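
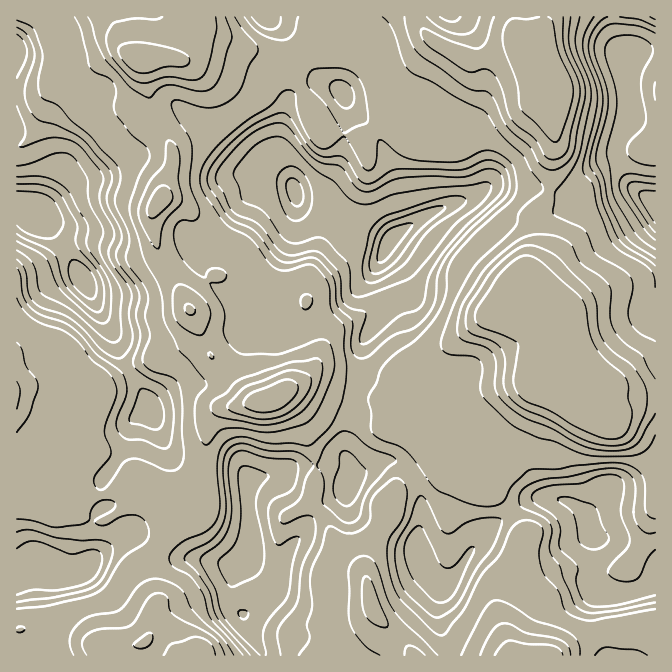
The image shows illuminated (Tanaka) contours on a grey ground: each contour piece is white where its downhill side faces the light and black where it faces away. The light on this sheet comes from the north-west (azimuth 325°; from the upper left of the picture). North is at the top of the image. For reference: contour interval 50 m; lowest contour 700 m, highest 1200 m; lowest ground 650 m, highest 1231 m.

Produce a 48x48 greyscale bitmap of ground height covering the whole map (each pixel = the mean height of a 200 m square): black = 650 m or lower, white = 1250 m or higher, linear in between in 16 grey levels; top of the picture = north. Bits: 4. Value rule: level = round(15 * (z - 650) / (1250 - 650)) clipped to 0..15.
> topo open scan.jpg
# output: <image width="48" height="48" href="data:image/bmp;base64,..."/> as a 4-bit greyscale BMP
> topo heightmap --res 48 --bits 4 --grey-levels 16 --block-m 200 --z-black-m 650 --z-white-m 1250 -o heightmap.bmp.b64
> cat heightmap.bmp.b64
<image width="48" height="48" href="data:image/bmp;base64,Qk32BAAAAAAAAHYAAAAoAAAAMAAAADAAAAABAAQAAAAAAIAEAAATCwAAEwsAABAAAAAAAAAAAAAAABEREQAiIiIAMzMzAERERABVVVUAZmZmAHd3dwCIiIgAmZmZAKqqqgC7u7sAzMzMAN3d3QDu7u4A////AKqarMzMzd3bl2eJmqqqu7qqvN3d26mJmaqqq8zMzMzKdmeJmqqru6maq8zLuqmaqqqqqru8zLuXVWeJmaq7upiJq7uqqZmZqpmZqqqry7qGVVZ4mavLqYd5qqqqmHd4iXd4iZqru6mGVWZomavLmHZomqqqmGVVZmZlZ4mqqql1VWZomqu6h2Znmqqph2ZmZmVVVnmqqYdlVVZomqq6hmZmeaqZh2ZndmVmZmiZmYdlVVZnmaqpdmZ2eJmYdlVmdmZ3d3iJmZh2VVZniZmphmd3Z4mYdVVWd4iIiIiImpmXVVd3iYiZl2eHd4mZdVVWeJmZmZmZmqqYZWeHiHeamHiIiIiHZVVWiaqqmZmZqqqoZWd4h2eKqHiZmZh2VVVmiaqqmZmaqqqoVVZnh2Z5mImZqph2ZmVWiaqqmZmZmZqoVVVnh2Z4iJmaqqmIiHZniaqpmZmZmJqoZWZnh2Z3iJqqqqmZmZmZmqqpmZiIiJqod3iIh2d4iaqqqqqqqrvLuqqqqZh3d5qqmaqZmHeJmqqqqqqqvN7uyqqqqphmZ5q7u8u6qYiZqqqqqqq83u7u27qqqph2Z5q83u7bqZiZqqqqqqzd7u7u3Lqqqpl2Z5q73u7tupiZqqqqqs3u7v7u3Lqqqpl3eJqrvN7typiJqqqqq87v/+7u3KqqqZh4maq7u7zMypiJmqqqq87u//7ty6qqqXZ5qqu7qqqrupiImaqqq87u7u7cy6qql1Vomqu6qqqqqpdniZqrvN7u7u3LuqmZdUVomry6qqqqqpdmd4ms3u7u7u3Lqph2VDRoq8y6qqqqqYdmZnms7u7u7u26qoZVMiRoq8y6qqqqqXZmZmib3u7u7u26qXVTESRoq8uqqqqqqWVVVWeazu7+7ty7qXVCETWJq7qqqqmamGUzRWeave7u7cu6qWVCEleau6qqqpiIhlUxNFaKq97u3LqqmEMiJFeau6qqqYdmZVUxE0V5qrzdzLqYdiESNFebuqqqmXVVVVRBEkVXmqu7u6qXVBABNFery6qph2VEVURDISNWeaqrqqmGQgACNWis3LqYZVQzRVVUQzI0V5qqqql1MRETRXmr3bqHVVQjRVVlVVRERXmqqqlkITM0VWirzLl2VVQjRVeHZmVVVWmqqphTI1RFVXiavLmGVVREVmiYd3eHdnmrupdURWVVVomqq7qXZVVFeImZmZmZiJq83JZVVmZmaJqqu7qYdlVXmZmZmqqqmavN7KdVVmd3iaqqu6qpl2ZoqZmZmqqqqrze7ahVVWiImqqquqqqqYeJqYiZqqqqqr3u7bhlVXiZqqqruqqqqpmJmHiaqqqqq87u7sllVnmZqqq8u7u7qqmZmHiaqqqrvN7u7sllVniaqqvd3d3LqqqZiImaqqq8zN7u7rhVVWiaqrzu7u3LuqqZmZmqqrzN3d7u7adVVWiaqs3u7u3cuqmZqqqqq83d3e7u7JZVVXmZq83d3d3cupiZqqqqq83Lze7u65dVVpmZq83d3d3cqXeJmqqqrMuqvN7u26h3eA=="/>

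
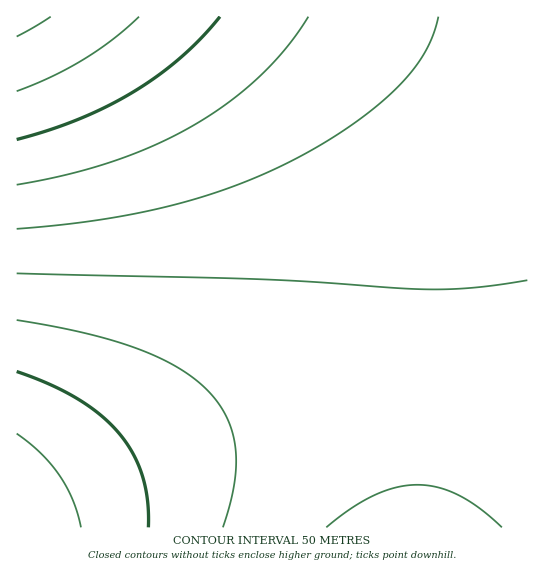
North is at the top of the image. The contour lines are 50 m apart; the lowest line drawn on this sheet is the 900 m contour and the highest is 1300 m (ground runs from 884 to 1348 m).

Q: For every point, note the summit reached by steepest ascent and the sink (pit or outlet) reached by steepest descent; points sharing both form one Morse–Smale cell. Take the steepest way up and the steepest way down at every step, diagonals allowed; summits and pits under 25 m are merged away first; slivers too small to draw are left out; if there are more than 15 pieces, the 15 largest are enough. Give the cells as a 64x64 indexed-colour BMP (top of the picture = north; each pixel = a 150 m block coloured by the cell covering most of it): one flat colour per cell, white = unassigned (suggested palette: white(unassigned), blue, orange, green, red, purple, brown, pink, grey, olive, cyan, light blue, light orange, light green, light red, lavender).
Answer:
<image width="64" height="64" href="data:image/bmp;base64,Qk12CAAAAAAAAHYAAAAoAAAAQAAAAEAAAAABAAQAAAAAAAAIAAATCwAAEwsAABAAAAAAAAAA////ALR3HwAOf/8ALKAsACgn1gC9Z5QAS1aMAMJ34wB/f38AIr28AM++FwDox64AeLv/AIrfmACWmP8A1bDFACIiIiIiIiIiIiIiIiIiIiIiIiIiIiIiIiIiIiIiIiIiEiIiIiIiIiIiIiIiIiIiIiIiIiIiIiIiIiIiIiIiIiIREiIiIiIiIiIiIiIiIiIiIiIiIiIiIiIiIiIiIiIiIhEREiIiIiIiIiIiIiIiIiIiIiIiIiIiIiIiIiIiIiIiEREREiIiIiIiIiIiIiIiIiIiIiIiIiIiIiIiIiIiIiIRERERESIiIiIiIiIiIiIiIiIiIiIiIiIiIiIiIiIiIhERERERESIiIiIiIiIiIiIiIiIiIiIiIiIiIiIiIiIiERERERERESIiIiIiIiIiIiIiIiIiIiIiIiIiIiIiIiIRERERERERESIiIiIiIiIiIiIiIiIiIiIiIiIiIiIiIhERERERERERERIiIiIiIiIiIiIiIiIiIiIiIiIiIiIiERERERERERERERIiIiIiIiIiIiIiIiIiIiIiIiIiIiIREREREREREREREREiIiIiIiIiIiIiIiIiIiIiIiIiIhERERERERERERERERESIiIiIiIiIiIiIiIiIiIiIiIiERERERERERERERERERERIiIiIiIiIiIiIiIiIiIiIiIREREREREREREREREREREREiIiIiIiIiIiIiIiIiIiIhEREREREREREREREREREREREREiIiIiIiIiIiIiIhEREREREREREREREREREREREREREREREREiIiERERERERERERERERERERERERERERERERERERERERERERERERERERERERERERERERERERERERERERERERERERERERERERERERERERERERERERERERERERERERERERERERERERERERERERERERERERERERERERERERERERERERERERERERERERERERERERERERERERERERERERERERERERERERERERERERERERERERERERERERERERERERERERERERERERERERERERERERERERERERERERERERERERERERERERERERERERERERERERERERERERERERERERERERERERERERERERERERERERERERERERERERERERERERERERERERERERERERERERERERERERERERERERERERERERERERERERERERERERERERERERERERERERERERERERERERERERERERERERERERERERERERERERERERERERERERERERERERERERERERERERERERERERERERERERERERERERERERERERERERERERERERERERERERERERERERERERERERERERERERERERERERERERERERERERERERERERERERERERERERERERERERERERERERERERERERERERERERERERERERERERERERERERERERERERERERERERERERERERERERERERERERERERERERERERERERERERERERERERERERERERERERERERERERERERERERERERERERERERERERERERERERERERERERERERERERERERERERERERERERERERERERERERERERERERERERERERERERERERERERERERERERERERERERERERERERERERERERERERERERERERERERERERERERERERERERERERERERERERERERERERERERERERERERERERERERERERERERERERERERERERERERERERERERERERERERERERERERERERERERERERERERERERERERERERERERERERERERERERERERERERERERERERERERERERERERERERERERERERERERERERERERERERERERERERERERERERERERERERERERERERERERERERERERERERERERERERERERERERERERERERERERERERERERERERERERERERERERERERERERERERERERERERERERERERERERERERERERERERERERERERERERERERERERERERERERERERERERERERERERERERERERERERERERERERERERERERERERERERERERERERERERERERERERERERERERERERERERERERERERERERERERERERERERERERERERERERERERERERERERERERERERERERERERERERERERERERERERERERERERERERERERERERERERERERERERERERERERERERERERERERERERERERERERERERERERERERERERERERERERERERERERERERERERERERERERERERERERERERERERERERERERERERERERERERERERERERERERERERERERERERERERERERERERERERERERERERERERERERERERERERERERERERERERERERERERERERERERERERERERERERERERERERERERERERERERERERERERERERERERERERERERERERERERERERERERERERERERERERERERERERERERERERERERERERERERERERERERERERERERERERERERERERERERERERERERERERERERERERERERERERERERERERERERERERERERERERERERERERERERERERERERERERERERERERERERERERERERERERERERERERERERERERERERERERERERERERERERERERERERERERERERERERER"/>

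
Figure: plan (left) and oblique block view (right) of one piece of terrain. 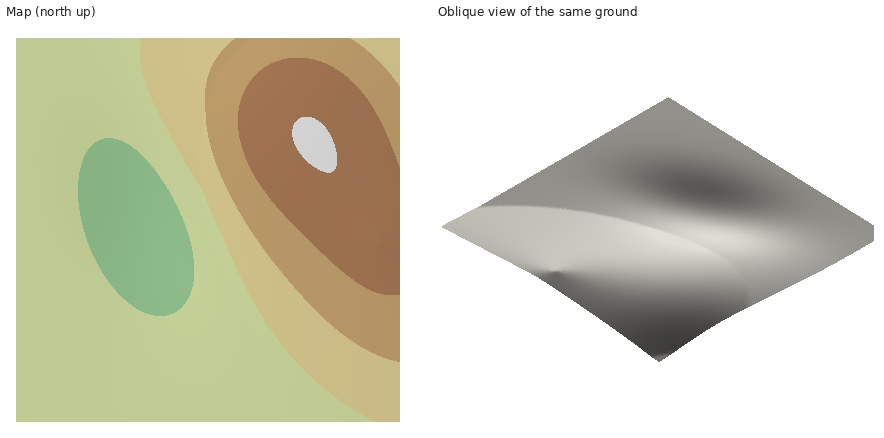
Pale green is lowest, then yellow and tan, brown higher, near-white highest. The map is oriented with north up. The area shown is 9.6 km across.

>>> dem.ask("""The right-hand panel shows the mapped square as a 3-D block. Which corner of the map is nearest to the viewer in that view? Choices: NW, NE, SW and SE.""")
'NE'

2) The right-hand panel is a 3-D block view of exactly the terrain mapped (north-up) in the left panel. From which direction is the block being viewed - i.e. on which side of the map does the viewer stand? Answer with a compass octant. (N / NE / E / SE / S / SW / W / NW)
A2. NE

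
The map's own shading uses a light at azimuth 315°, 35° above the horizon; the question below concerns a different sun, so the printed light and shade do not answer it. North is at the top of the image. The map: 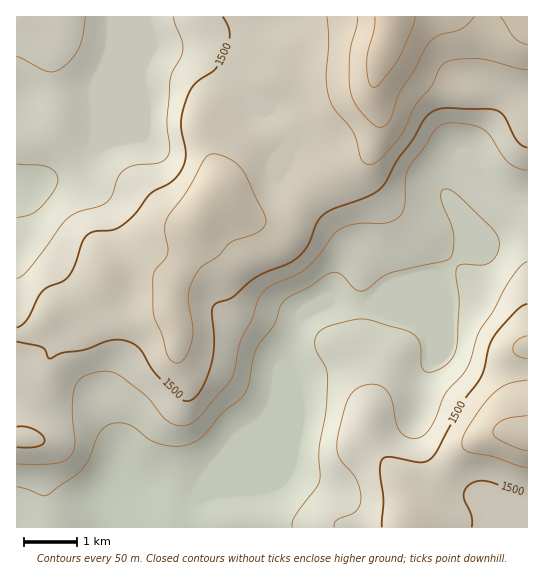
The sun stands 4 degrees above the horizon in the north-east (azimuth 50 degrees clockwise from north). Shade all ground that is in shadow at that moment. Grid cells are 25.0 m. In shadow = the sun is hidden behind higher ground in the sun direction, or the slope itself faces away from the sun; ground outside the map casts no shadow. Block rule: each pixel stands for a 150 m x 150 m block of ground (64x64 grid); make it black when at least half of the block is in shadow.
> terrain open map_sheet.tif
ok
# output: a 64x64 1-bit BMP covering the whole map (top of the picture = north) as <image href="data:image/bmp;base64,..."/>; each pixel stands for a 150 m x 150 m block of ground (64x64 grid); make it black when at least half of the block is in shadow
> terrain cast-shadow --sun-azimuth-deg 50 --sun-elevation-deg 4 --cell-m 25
<image width="64" height="64" href="data:image/bmp;base64,Qk0+AgAAAAAAAD4AAAAoAAAAQAAAAEAAAAABAAEAAAAAAAACAAATCwAAEwsAAAIAAAAAAAAA////AAAAAAAAAAAAAB4AAAAAAAAAPgAAAAAAAAB+AAAAAAAAAP4AgAAAAAA5/gHwwAAAAD/8A/7wAAAAP/wH//geAAA/+Af/+B+AAD/wB//gP+AAH+AH/wA/8AAfwAf+AD/4AB/AACAAP/gAD8AAAAB/+AAPwAAAAH/4AA/ADAAAf/gAD4AAAAB/+AAHgAAAAH/4AAcAAAAAf/AADgADgAA/8AAeAAPgAB/wAB4AA/AAD+AAHAAD+AAH4AAIAAPwAAPgAAAAAeAAAeAAAAABgAAA4AAAAAAAAADAAAAAAAAAAEAAAAAAAAAAAAAAAAAAAAAAAAAAAAAAAAAAAAAAAAAAAAAAAAAAAAAAAAAAAAAAAAAAAAAAAAAAAAAAAAAAAAAAAAAAAAAAAAAAAAAAAAAAAAAAAAAAAAAAAAAAAAAAAAAAAAAAAAAAAAAAAAAAAAAAAAAAAAAAAAAAAAAA/AAAAAAAAAH/AAA8AAAAAf8AAP4AAAAD/wAB/gAP4AP/AAH+AB/wB/8AAf4AP/gP/gAA/AA/+A/8AAD8AD/4D/gAAPwAP/gP+AAAeAA/+AfAAAB4AD/wAAAAAHgAH/AAAAAAMAAf8AA8AAAAAA/wAH8AAAAAB/AA/wAAAAAH8AD/AAA4AAPwAH8AAHwAAfAACAAAfgAA+AAAAAB8AAB8AAAAADwAAHwAAA=="/>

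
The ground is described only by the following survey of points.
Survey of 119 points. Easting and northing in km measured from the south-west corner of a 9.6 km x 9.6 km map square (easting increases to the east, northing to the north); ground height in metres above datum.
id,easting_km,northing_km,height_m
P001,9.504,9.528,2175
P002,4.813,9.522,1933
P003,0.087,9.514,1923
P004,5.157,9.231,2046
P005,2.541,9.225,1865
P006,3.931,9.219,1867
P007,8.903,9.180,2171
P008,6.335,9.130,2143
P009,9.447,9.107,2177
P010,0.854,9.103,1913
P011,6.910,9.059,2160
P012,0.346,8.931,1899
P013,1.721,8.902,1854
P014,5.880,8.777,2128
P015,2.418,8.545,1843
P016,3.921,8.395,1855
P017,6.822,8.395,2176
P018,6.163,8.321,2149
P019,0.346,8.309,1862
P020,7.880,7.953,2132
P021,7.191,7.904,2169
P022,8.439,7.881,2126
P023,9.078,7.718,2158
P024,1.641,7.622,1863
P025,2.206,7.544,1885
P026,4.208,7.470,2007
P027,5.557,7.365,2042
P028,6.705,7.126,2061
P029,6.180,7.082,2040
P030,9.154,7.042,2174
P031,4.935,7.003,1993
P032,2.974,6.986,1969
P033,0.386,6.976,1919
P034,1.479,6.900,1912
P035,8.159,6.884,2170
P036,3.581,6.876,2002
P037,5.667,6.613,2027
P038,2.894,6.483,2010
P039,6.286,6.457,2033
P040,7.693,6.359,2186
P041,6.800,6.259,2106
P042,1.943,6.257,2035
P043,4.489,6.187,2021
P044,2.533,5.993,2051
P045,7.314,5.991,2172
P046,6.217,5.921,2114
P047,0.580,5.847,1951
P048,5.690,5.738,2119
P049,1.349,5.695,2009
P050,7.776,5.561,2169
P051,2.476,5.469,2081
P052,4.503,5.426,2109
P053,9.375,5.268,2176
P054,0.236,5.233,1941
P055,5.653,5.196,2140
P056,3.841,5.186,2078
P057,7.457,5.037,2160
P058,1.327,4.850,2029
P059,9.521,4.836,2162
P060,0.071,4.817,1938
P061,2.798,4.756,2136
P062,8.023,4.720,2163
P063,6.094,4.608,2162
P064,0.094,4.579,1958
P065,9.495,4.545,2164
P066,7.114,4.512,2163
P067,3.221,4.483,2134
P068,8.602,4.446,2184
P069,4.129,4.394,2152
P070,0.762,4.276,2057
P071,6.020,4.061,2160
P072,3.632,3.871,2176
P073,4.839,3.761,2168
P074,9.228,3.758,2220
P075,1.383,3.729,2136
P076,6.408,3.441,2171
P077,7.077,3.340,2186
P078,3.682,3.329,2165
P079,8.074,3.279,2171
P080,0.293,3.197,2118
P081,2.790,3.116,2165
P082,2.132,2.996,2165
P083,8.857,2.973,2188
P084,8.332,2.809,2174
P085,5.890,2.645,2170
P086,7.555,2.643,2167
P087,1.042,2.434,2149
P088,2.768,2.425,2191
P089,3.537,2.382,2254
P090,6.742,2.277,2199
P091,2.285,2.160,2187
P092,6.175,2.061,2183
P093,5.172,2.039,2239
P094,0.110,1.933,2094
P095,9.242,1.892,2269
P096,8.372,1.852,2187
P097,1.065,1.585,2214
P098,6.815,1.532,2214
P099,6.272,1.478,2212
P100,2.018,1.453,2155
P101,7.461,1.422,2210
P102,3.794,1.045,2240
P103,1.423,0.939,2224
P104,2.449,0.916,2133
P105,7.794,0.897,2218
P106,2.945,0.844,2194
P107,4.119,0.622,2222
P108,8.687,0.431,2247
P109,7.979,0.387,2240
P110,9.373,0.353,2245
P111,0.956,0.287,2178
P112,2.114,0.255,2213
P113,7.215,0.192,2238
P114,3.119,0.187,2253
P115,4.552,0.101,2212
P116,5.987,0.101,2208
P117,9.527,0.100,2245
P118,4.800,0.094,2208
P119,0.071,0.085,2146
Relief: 1835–2285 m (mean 2115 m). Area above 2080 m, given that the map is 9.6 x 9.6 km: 66.2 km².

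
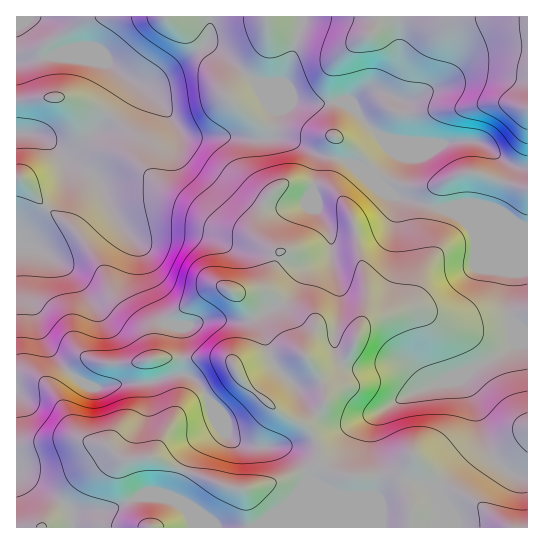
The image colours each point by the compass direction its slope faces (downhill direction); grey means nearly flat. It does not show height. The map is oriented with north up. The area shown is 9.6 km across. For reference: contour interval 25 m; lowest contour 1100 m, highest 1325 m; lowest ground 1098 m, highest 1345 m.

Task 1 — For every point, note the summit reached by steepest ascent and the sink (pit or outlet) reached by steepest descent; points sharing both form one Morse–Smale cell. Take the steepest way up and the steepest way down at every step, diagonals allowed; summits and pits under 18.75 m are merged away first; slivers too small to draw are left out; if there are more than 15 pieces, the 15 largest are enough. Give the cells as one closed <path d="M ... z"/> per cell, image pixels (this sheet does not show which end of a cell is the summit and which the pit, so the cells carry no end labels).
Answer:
<path d="M302 16l-286 1 1 83 50-3 36 14 14 9 16 17 7 26 25 26 28 16 24 19 32 9 31 20-14 34-19 5-13 0-11-5-10 0-44 30-8 10-4 28-6 4-6-28-28-28-6-10-8-23-23-35-9-10-20-13-22-25-12-10-1 65 7 3 6 10-1 39 13 41 14 22 22 22 13 8 11 1 16-4 36-1 24-8 9 0 8 4 7 7 8 15 7 6 11 27 6 6 18 7 31 0 9 4 12 11 6 17-24 29-15 8-13 12 270 0 1-301-11-2-42-17-33 1-49-14-16-14-4-7 16-19 2-6-37-41-12-7-19 3-25-1-39-16-2-6 26 2 2-2 16-52z"/><path d="M527 16l-224 0-18 65-2 2-26-2-1 2 10 8 27 10 13 3 36-3 12 7 37 41-2 6-16 19 4 7 16 14 49 14 33-1 42 17 10 2z"/><path d="M18 243l-2 0 1 230 41 26 15 13 33-1 31-14 32 2 9 4 10 8 6 17 61 0 37-27 17-22-6-17-12-11-9-4-31 0-18-7-6-6-11-27-7-6-8-15-11-10-13-1-24 8-36 1-16 4-11-1-13-8-22-22-14-22-13-41 1-39-2-6z"/><path d="M67 97l-26 0-25 4 0 76 5 2 30 33 20 13 9 10 23 35 8 23 6 10 28 28 6 27 3 1 5-8 2-24 8-10 44-30 10 0 11 5 13 0 19-5 14-34-31-20-32-9-24-19-28-16-22-22-6-10 0-10-4-10-16-17-22-13z"/><path d="M163 497l-26 0-31 14-33 1-1 15 121 1-1-9-4-8-10-8z"/><path d="M18 473l-2 1 0 53 55 1 1-17-14-12z"/>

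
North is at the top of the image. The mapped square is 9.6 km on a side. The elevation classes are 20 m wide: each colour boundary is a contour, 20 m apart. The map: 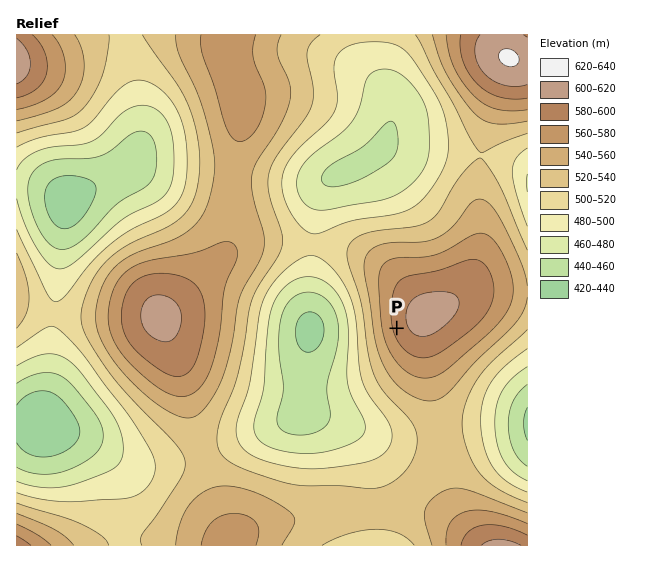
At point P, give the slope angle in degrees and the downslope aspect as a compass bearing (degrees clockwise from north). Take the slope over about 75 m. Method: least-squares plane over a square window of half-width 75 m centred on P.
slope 5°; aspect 255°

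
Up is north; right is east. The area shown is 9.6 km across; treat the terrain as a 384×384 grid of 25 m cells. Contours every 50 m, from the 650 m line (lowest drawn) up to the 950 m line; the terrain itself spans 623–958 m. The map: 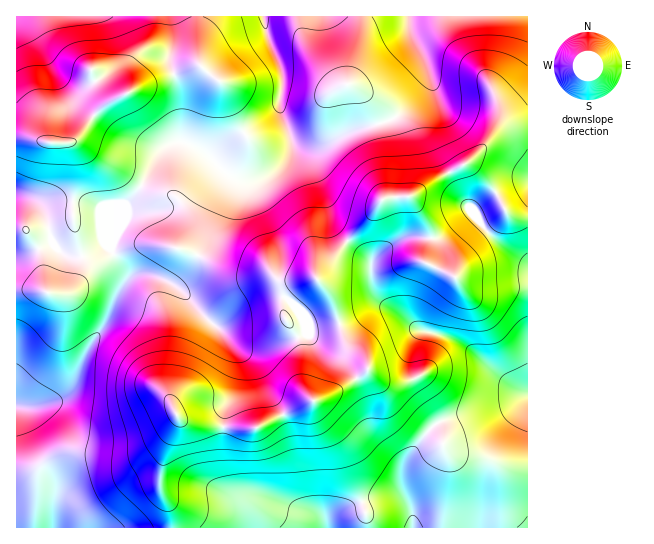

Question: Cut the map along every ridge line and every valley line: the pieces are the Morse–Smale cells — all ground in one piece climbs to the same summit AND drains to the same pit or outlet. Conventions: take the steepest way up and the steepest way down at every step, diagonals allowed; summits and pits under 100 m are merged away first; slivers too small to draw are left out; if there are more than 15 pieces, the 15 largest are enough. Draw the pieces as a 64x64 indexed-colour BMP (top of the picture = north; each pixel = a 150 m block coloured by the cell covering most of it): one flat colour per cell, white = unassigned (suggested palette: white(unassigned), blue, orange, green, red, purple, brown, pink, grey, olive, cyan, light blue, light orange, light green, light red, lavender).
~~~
<image width="64" height="64" href="data:image/bmp;base64,Qk12CAAAAAAAAHYAAAAoAAAAQAAAAEAAAAABAAQAAAAAAAAIAAATCwAAEwsAABAAAAAAAAAA////ALR3HwAOf/8ALKAsACgn1gC9Z5QAS1aMAMJ34wB/f38AIr28AM++FwDox64AeLv/AIrfmACWmP8A1bDFABEREREREREREREiIiIiIiIiIiIiIiIiIiIiIiIiIiIiEREREREREREREiIiIiIiIiIiIiIiIiIiIiIiIiIiIiIRERERERERERESIiIiIiIiIiIiIiIiIiIiIiIiIiIiIhERERERERERERIiIiIiIiIiIiIiIiIiIiIiIiIiIiIiERERERERERERIiIiIiIiIiIiIiIiIiIiIiIiIiIiIiIREREREREREREiIiIiIiIiIiIiIiIiIiIiIiIiIiIiIhERERERERERESIiIiIiIiIiIiIiIiIiIiIiIiIiIiIiERERERERERERIiIiIiIiIiIiIiIiIiIiIiIiIiIiIiIREREREREREREiIiIiIiIiIiIiIiIiIiIiIiIiIiIiIhERERERERERERIiIiIiIiIiIiIiIiIiIiIiIiIiIiIiEREREREREREREiIiIiIiIiIiIiIiIiIiIiIiIiIiIiIRERERERERERESIiIiIiIiIiIiIiIiIiIiIiIiIiIiIhEREREREREREREiIiIiESIiIiIiIiIiIiIiIiIiIiIiERERERERERERERERERERESIiIiIiIiIiIiIiIiIiIiIRERERERERERERERERERERESIiIiIiIiIiIiIiIiIiIjMzERERERERERERERERERERESIiIiIiIiIiIiIiIiIiMzMzERERERERERERERERERERERIiIiIiIiIiIiIiIiIzMzMxERERERERERERERERERERERIiIiIiIiIiIiIiIjMzMzERERERERERERERERERERERESIiIiIiIiIiIiIiMzMzMxERERERERERERERERERERERESIiIiIiIiIiIiIzMzMzERERERERERERERERERERERERIiIiIiIiIiIiIjMzMzMxERERERERERERERERERERERIiIiIiIiIiIiIiMzMzMzERERERERERERERERERERERIiIiIiIiIiIiIiIzMzMzMxERERERERERERERERERERIiIiIiIiIiIiIiIjMzMzMzEREREREREREREREREREREiIiIiIiIiIiIiIiMzMzMzMxEREREREREREREREREREiIiIiIiIiIiIiIiIzMzMzMzERERERERERERERERERESIiIiIiIiIiIiIiIjMzMzMzMxERERERERERERERERERIiIiIiIiIiIiIiIiMzMzMzMzEREREREREREREREREREiIiIiIiIiIiIiIiIzMzMzMzMxEREREREREREREREREiIiIiIiIiIiIiIiIjMzMzMzMzEREREREREREREREREiIiIiIiIiIiIiIiIiMzMzMzMzMxERERERERERERERESIiIiIiIiIiIiIiIiIzMzMzMzMxERERERERERERERERIiIiIiIiIhESIiIiIjMzMzMzMzERERERERERERERERERIiIiIiIhEREiIiIiMzMzMzMzEREREREREREREREREREiIiIiIiIRESIiIiIzMzMzMzMRERERERERERERERERERIiIiIiIhEREiIiIjMzMzMzMxERERERERERERERERERESIiIiIiERERIiIiMzMzMzMzMREREREREREREREREREREiIiIiIRERESIiIzMzMzMzMxERERERERERERERERERERIiIiIREREREiIjMzMzMzMzERERERERERERERERERERESIiIhERERERERMzMzMzMzMxERERERERERERERERERERIiIhEREREREREzMzMzMzMzMRERERERERERERERERERERERERERERERETMzMzMzMzMxERERERERERERERERERERERERERERERERMzMzMzMzMzMREREREREREREREREREREREREREREREREzMzMzMzMzMzERERERMzMzERERERERERERERERERERETMzMzMzMzMzMRERERMzMzMxERERERERERERERERERERMzMzMzMzMzMzERERMzMzMzMREREREREREREREREREREzMzMzMzMzMzMxERMzMzMzMxERERERERERERERERERETMzMzMzMzMzMzMzMzMzMzMzERERERERERERERERERERMzMzMzMzMzMzMzMzMzMzMzMREREREREREREREREREREzMzMzMzMzMzMzMzMzMzMzMxERERERERERERERERERETMzMzMzMzMzMzMzMzMzMzMxERERERERERERERERERERMzMzMzMzMzMzMzMzMzMzMzEREREREREREREREREREREzMzMzMzMzMzMzMzMzMzMzMRERERERERERERERERERETMzMzMzMzMzMzMzMzMzMzMxERERERERERERERERERERMzMzMzMzMzMzMzMzMzMzMzEREREREREREREREREREREzMzMzMzMzMzMzMzMzMzMzMRERERERERERERERERERETMzMzMzMzMzMzMzMzMzMzMxERERERERERERERERERERMzMzMzMzMzMzMzMzMzMzMzEREREREREREREREREREREzMzMzMzMzMzMzMzMzMzMzERERERERERERERERERERETMzMzMzMzMzMzMzMzMzMzMRERERERERERERERERERERMzMzMzMzMzMzMzMzMzMzMREREREREREREREREREREREzMzMzMzMzMzMzMzMzMzMxERERERERERERERERERERETMzMzMzMzMzMzMzMzMzMzERERERERERERERERERERER"/>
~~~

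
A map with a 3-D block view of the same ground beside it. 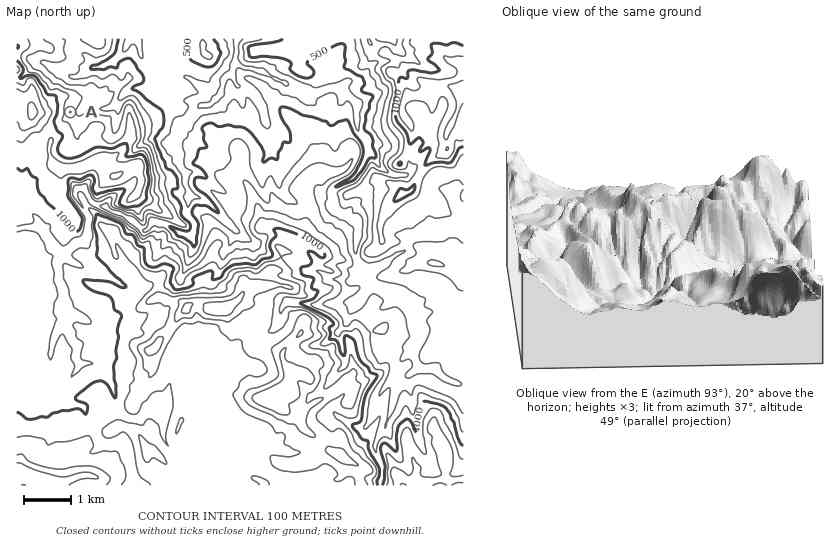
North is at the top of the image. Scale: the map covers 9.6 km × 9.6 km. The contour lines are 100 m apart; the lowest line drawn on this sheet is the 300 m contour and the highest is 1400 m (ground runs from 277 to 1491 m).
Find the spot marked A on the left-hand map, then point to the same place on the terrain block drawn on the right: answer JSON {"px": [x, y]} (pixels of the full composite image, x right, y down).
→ {"px": [760, 208]}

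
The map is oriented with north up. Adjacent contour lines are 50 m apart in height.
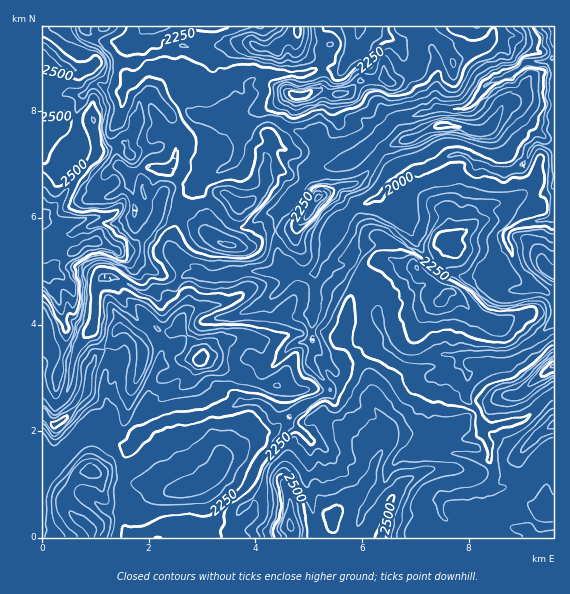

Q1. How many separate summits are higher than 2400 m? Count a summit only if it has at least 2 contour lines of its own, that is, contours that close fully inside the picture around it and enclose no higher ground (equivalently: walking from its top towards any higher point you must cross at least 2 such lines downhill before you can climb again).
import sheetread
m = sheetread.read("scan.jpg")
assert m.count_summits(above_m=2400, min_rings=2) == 5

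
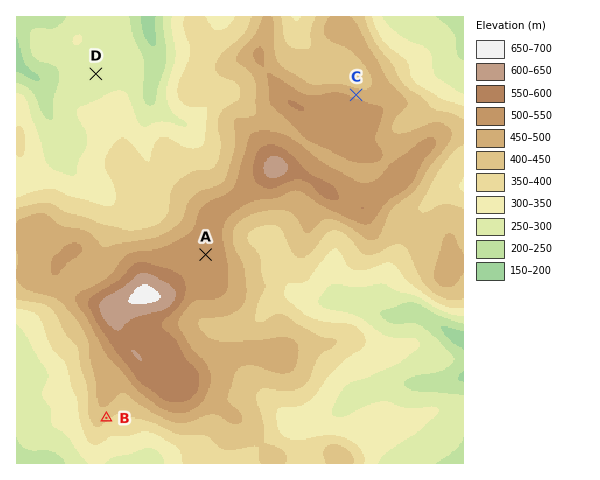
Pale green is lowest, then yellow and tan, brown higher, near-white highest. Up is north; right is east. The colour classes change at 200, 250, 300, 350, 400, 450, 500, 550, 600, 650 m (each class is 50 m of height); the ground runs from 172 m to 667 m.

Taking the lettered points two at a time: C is higher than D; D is lower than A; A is higher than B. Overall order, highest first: A C B D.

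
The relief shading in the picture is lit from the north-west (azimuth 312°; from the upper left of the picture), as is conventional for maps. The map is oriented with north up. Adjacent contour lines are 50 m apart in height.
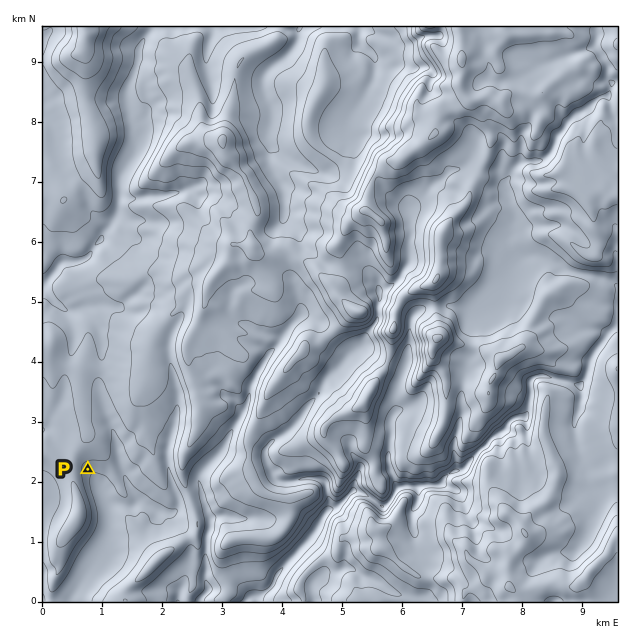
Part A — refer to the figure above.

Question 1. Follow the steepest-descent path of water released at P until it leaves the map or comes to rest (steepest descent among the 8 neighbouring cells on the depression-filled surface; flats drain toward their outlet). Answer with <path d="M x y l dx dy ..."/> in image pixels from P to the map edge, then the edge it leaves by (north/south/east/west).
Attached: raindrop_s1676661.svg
<path d="M88 469l7 8 0 3 12 22 0 6 2 2 0 24-2 1 0 3-3 5 0 3-4 9-5 4 0 2-12 16-1 5-11 15-1 4"/>
exit: south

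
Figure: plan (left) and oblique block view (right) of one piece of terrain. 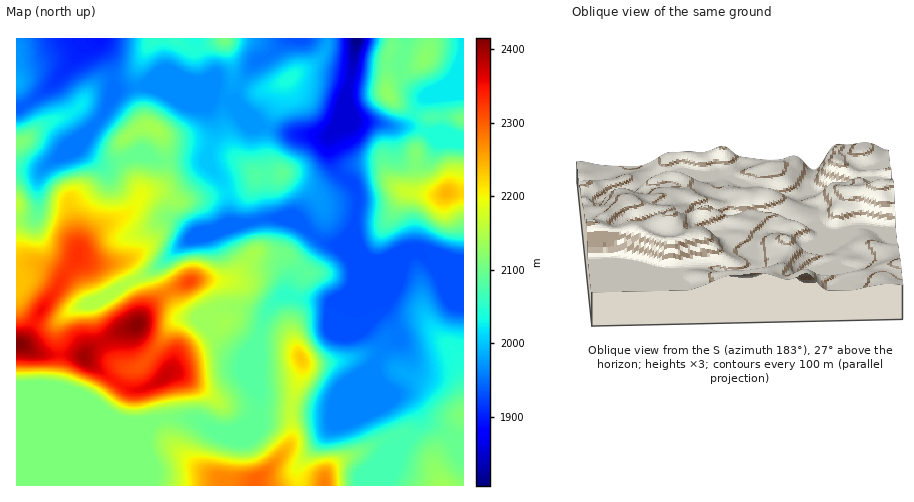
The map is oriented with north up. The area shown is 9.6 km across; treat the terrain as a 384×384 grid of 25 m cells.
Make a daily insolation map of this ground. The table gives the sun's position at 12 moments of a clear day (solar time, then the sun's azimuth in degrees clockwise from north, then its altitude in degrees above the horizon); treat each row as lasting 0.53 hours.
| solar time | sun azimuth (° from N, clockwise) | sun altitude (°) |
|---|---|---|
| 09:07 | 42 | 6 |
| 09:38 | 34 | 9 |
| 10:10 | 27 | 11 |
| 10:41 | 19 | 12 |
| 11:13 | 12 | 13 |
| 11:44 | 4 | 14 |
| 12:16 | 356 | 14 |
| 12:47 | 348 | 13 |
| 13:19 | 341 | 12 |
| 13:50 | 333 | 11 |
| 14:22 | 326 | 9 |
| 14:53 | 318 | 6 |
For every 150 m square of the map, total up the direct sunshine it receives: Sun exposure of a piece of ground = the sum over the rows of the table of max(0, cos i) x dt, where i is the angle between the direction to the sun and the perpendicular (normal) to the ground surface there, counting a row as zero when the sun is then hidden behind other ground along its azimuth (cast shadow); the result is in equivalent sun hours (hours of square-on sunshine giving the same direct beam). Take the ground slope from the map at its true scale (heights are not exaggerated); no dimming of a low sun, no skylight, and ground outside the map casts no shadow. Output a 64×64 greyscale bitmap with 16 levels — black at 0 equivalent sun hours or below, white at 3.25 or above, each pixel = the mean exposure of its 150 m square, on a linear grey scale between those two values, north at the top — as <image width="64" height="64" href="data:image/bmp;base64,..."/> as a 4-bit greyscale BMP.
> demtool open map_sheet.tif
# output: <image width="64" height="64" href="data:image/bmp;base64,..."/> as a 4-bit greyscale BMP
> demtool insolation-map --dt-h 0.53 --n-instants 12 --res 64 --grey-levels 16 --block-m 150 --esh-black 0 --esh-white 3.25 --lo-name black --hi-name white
<image width="64" height="64" href="data:image/bmp;base64,Qk12CAAAAAAAAHYAAAAoAAAAQAAAAEAAAAABAAQAAAAAAAAIAAATCwAAEwsAABAAAAAAAAAAAAAAABEREQAiIiIAMzMzAERERABVVVUAZmZmAHd3dwCIiIgAmZmZAKqqqgC7u7sAzMzMAN3d3QDu7u4A////AGZmZmZmZmZmZmZmZmZmZmZmZmd3dmZmZlVWZmZ2Zmd3ZmZmZmZmZmZmZmZlVWZneIh2Vnd3d3dlVVZmZmZmZ3dmZmVVVVZmZmZmVVVWeKq83clkRnmrqFM0VmZmZmZnd2ZmVVVVVVVmZmVERXis3u//7ZZEat7rdCNFZmZmZmdmVVVVVVVVVVVmZURWis3d3d3dyVNY3//JZEVmZmd3dmZVVVVVVVVVVVVVVWeau7qpmazLhVe+//65ZVZmZ3d2ZlVVVVVVVURERERWeImYhmVWiruod5rM3uynZVVnh3ZlVVVVVVVEQzIQAUVnd2ZVVVVomqmIh3ibvMuXZmeIdlVVVVVVREQzEAAAAjRVRENFVVZ3iYh2VVaKvMuYd3dlVFVVVEMzMhAAAAAAABIyIiNFZVZnd2VVVVaKvLqYdmVVRVRDMiEQAAAAAAAAABESNFVWZmZVVURVVVaKqqmHdmYyIRERAAAAAAAAAAAAACRVVmZmZURERFVVZmaJmYiIhyEQAAAAAAAAAAAAAAABRnZmZmZlMzNEVVVmZmd4iIiIIQAAAAAAAAIzIAAAABR3d3ZlVVUyIjRVVmZmVWZ4iIgQAAAAAAABR5mFIQASRnd3dlVVVTIiI1VWZlVEVmd3eAAAAAAAABWJmZh1M0Vnd3ZmVVVUMiIiNFVmVEVmZmZ3AAAAAAACZ3dniIdmZmZmZmZlVUQyMzIiNWZVZmZlVWYAAAAAEkVlREVniHd3dmVVZmVVRDVmZUMzVmZ3dlVVZgESNERWZUMyIkaJh4h3ZVVVVVVVaKuqmGVVZ3dmVVVWJFeId4h1QyIiJXmYiYdUREVVVmebzdzLqHZmd2VVVWZ3eImIiIdTMiEjabu6l1RERFVWeavMuqqph2ZmVVVWZ6qYmqmJmXVDMiNpzdyXVEREVmeJqpl1VWeHZmVVVniIyoeJvMzLqGVURFi8ynVVRERWd4mYdlVVVWd2ZUVXiaq6ZEad//7LqHdlVnh2RVVVVVZ4iYdlVVVVZ3dlVWeau6l0I0e+//7bqZdUMzI0VmZVVniZl2VVVVVmd2ZmeJmqmZdCI0Z53/7MuGMhASNFVVRFaJqYdUVVVWZmdmd4iHZ5qnMRABJa7+3KcxAAEjM0MzNXiHZUNFVVVmZ3d3d2ZmealjEAABN8/+yWIAABEiMzMzRVMyESRVVVVWd3d3ZmZomXQxAAACWu/tp0IREjNEVEMzMyEAAlVVVVV3d3ZmZmZ4dkIQAAACe+/sqHZWZmZmVDNFQxEjVVVVVWZ3dmZlVWeHUzIiEAAknf/u3LqYdmZlREVWZmZVVVVVVmdlVVZVZ4dlRFVEMhI3z///7bqHZVVURXm7qGVVVVVFVURVRmeIh2VWZ4h2QiN8///+ypdlVVVXnN24VVVERERDMhEoiZl3ZmaJqqmGMjfP//7LuXZmZorMynVVUwASIzIQAAmrqHZ3d4iImZhkM2irzd7ty6mazcqGVVVCAAABEAAACru5d4iYdlVniIYyMzRXvf///u7tp1RFVUMQAAAAAAAKqqmJmZmGRERWd1MgEkVXne///slkRERVVDIAAAAAAAeImYmZmYdlREVnZBAAAkVVeKqXZVREREVWVCEAAAABFFaIiImZiIdlREVTEAABEhESI0RVREVUVWdlQhAAABEUV3d3eIiZmYZUMzMRERIREAAAASM0VVVVZ3VCAAEREQZ5iHZneJqql2QzRFVEQzIiEAAAEjRWZVVWZTIQEiIhGqqpmId4mqqXZVRWeId2VEMyEQASNVZmZVRDMzNFVURKqqu8upmZmHd3dmaJmYh1VEMzIRJFZ3dlRDNGeImZh3mIm+/+y5mHeJmYh4iZh2VVRERDI0V4h1RERXmqqrqpl2Z53//9qHeJqqmIiIh2VEVWZlVEVoh2Q0Rnmqmau6mVREac7/2nZompmId3dmVEVnd3eId4mHZURWiZh3iquqMiJGiby4ZVZ4d2ZmVVZVVomIiby6mYiHdmZ3dlV5q8whESRVaJhkM1VVRFVVVWZ4mpmr3dupiJmZiIh3Znm83TIiM0VWiYZCM0M0VVVVZ4iaqrvMupd3iJqqqZmIiYmYdkQzNFV5qXUyIzRVVWZ3iJmZqpiHdmZnibzcu7uWVVbLhTIRJFiruWQ0Vnh3d3d4h3d2VEQzRWZniqqqqWVVQu24UyESRpvLl2eKq6mHdndmZUIRARI0VVVlMQJEIiIQ3cuHVCIkebupmrzMuYd3dmZUMhAAASRVQyEAACRURFWKzLqXUzRYq8zM3cqHd3ZmZUREMhEiNFVCAAABR5qZq0abu7l1RFaKze3bhmZmZmZTNEREMzMzVTIQATVomqq7I1irqphlVmis3KdmZmZmVVRERERVRENFRDM1ZlVVZnczRXiZqoZVZniGZmZWZmZVZmVERFVUQzVnZmZlM0VVVVVEVomql2VVRFZmZVVWZlVoiGVERVVENGiHd2QhEjVVZlVVaJmYdmVDNVVVVEVVVWeJmHZVVVRFaHd3ZTEBE1VmZlVWeJmHZkMjRUMREiNEVnmqmHZVRFVndmZmUyIjVWZmZVZniIh2VCIiERERABNFZ4mqqXVEVWd2ZVZlVDRFZmZmZmZ3iHZlMhESMzEAAjRFaJq6l1RWeJhlVmZlVEVmZmZmZmZ3ZmVDISNVUxASM0VWiZmYZVZ5qoZWZmZVVWZmZmZmZmZmZmVVVmZlVEVVVmZ3d3dmZniId2Z3ZmZm"/>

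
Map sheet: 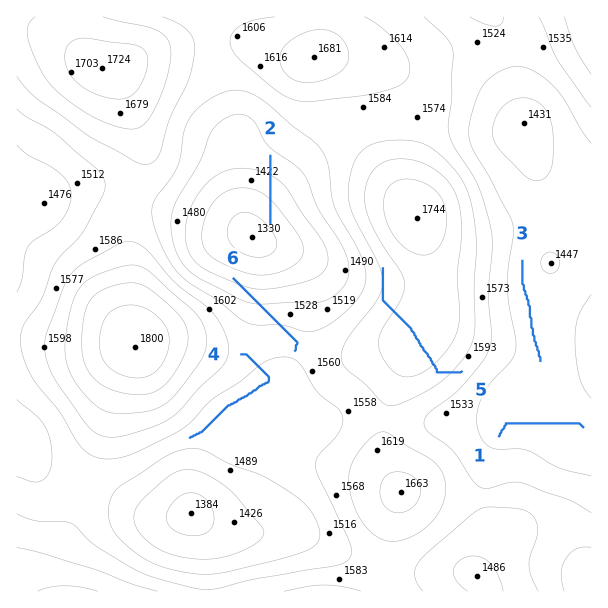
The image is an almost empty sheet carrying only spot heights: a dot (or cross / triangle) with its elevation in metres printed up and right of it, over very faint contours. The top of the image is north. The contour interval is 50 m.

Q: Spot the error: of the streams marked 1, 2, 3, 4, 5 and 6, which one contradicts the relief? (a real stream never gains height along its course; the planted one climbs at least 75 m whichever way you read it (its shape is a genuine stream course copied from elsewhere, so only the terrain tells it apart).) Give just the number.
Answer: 5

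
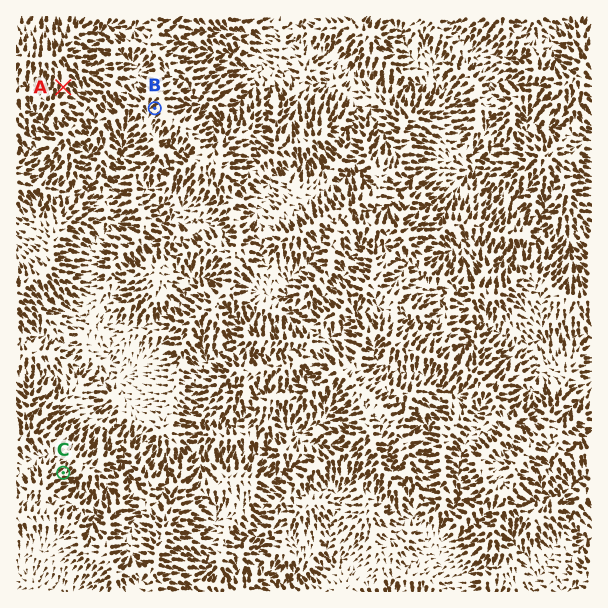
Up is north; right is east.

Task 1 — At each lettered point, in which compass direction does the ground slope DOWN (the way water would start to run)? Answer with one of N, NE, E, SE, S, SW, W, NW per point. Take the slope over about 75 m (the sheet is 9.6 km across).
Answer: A S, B SW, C E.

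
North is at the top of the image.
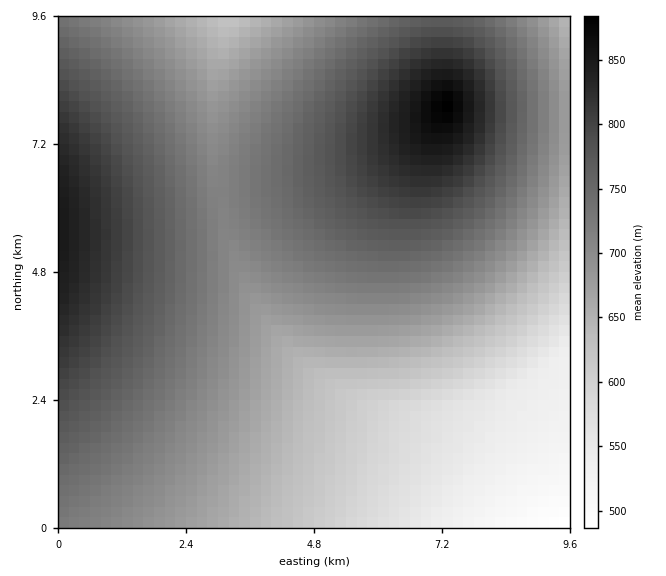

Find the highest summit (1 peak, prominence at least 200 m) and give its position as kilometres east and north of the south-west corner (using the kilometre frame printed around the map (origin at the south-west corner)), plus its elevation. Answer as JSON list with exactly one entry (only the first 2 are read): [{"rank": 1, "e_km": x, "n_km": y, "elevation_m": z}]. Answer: [{"rank": 1, "e_km": 7.31, "n_km": 7.96, "elevation_m": 887}]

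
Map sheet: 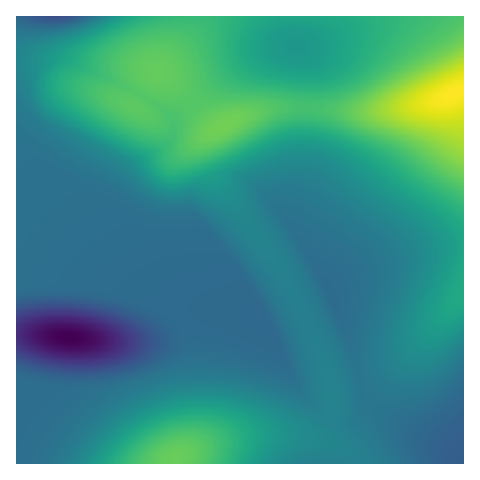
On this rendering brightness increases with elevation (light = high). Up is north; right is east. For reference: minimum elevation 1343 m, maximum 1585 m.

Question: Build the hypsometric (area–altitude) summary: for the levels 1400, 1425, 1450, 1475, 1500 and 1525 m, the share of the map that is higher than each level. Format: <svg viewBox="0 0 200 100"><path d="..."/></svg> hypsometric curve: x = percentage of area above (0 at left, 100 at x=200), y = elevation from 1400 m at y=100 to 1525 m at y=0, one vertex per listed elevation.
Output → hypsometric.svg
<svg viewBox="0 0 200 100"><path d="M193 100l-7-20-85-20-31-20-26-20-31-20"/></svg>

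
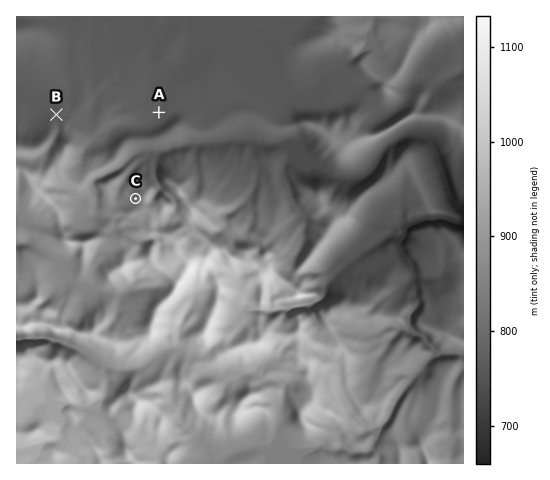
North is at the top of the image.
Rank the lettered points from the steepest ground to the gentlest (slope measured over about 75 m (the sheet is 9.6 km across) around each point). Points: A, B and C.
C B A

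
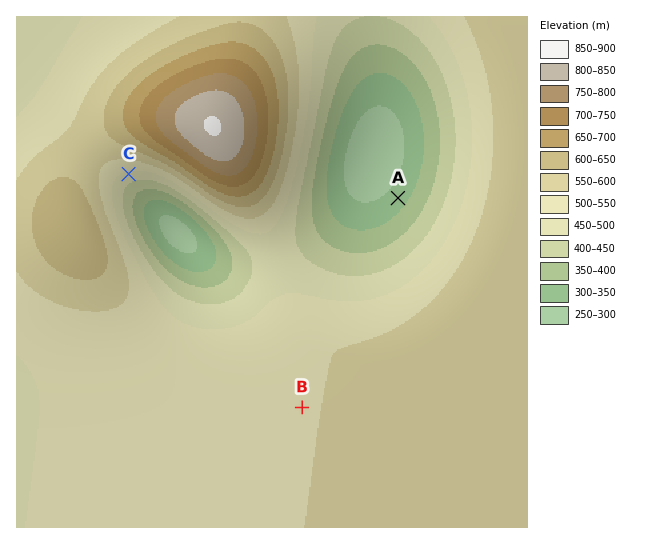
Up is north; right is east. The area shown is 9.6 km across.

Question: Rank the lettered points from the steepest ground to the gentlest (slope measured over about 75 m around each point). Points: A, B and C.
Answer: C A B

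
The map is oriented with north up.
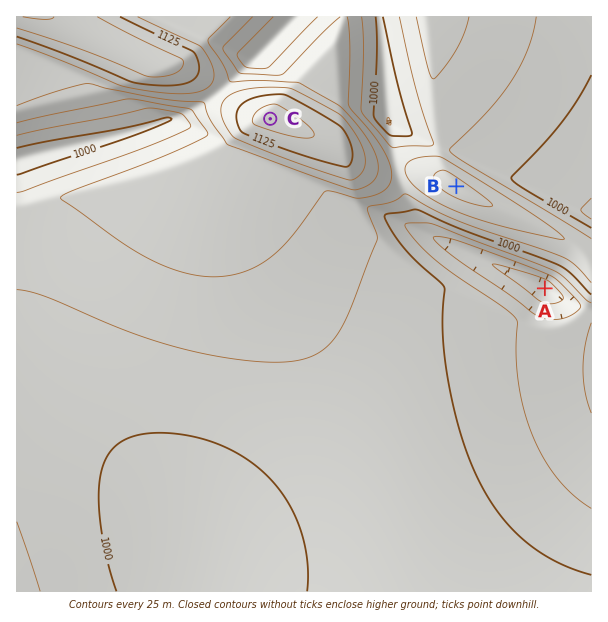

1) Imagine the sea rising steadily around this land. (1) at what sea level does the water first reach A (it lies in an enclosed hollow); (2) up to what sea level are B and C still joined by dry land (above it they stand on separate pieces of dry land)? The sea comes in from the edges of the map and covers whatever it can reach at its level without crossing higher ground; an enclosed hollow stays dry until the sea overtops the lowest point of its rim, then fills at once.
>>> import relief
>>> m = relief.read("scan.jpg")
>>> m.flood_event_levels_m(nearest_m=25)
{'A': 950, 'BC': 1050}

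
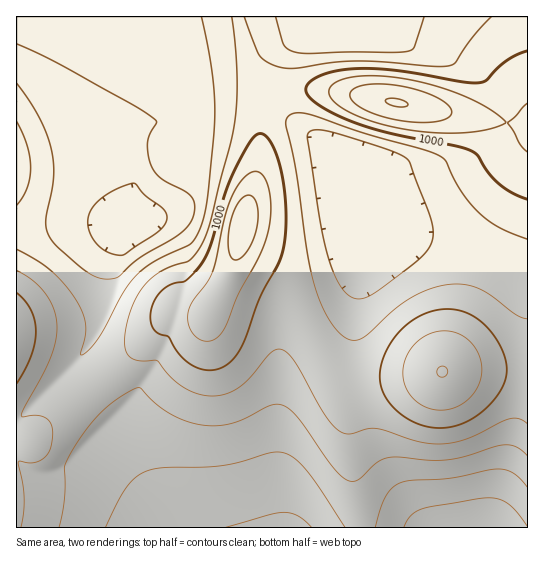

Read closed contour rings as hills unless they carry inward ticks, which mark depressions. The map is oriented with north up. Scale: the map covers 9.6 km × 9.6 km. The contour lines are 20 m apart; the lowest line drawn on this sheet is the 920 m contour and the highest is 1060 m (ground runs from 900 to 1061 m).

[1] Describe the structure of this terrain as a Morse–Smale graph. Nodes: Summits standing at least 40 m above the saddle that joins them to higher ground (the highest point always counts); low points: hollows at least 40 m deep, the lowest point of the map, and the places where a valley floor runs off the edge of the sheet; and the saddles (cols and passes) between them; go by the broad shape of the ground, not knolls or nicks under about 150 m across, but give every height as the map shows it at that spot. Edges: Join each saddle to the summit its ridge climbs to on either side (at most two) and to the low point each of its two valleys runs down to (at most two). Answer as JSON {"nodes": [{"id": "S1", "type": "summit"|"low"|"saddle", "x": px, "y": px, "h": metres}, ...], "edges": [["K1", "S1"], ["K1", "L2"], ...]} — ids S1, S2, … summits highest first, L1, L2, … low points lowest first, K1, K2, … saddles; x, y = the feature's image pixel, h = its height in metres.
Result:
{"nodes": [
{"id": "S1", "type": "summit", "x": 397, "y": 102, "h": 1061},
{"id": "S2", "type": "summit", "x": 242, "y": 226, "h": 1057},
{"id": "S3", "type": "summit", "x": 442, "y": 371, "h": 1040},
{"id": "S4", "type": "summit", "x": 17, "y": 338, "h": 1017},
{"id": "L1", "type": "low", "x": 129, "y": 223, "h": 900},
{"id": "L2", "type": "low", "x": 481, "y": 527, "h": 907},
{"id": "L3", "type": "low", "x": 359, "y": 214, "h": 941},
{"id": "K1", "type": "saddle", "x": 263, "y": 102, "h": 991},
{"id": "K2", "type": "saddle", "x": 307, "y": 327, "h": 989},
{"id": "K3", "type": "saddle", "x": 495, "y": 262, "h": 972},
{"id": "K4", "type": "saddle", "x": 93, "y": 385, "h": 970}],
"edges": [["K1", "S1"], ["K1", "S2"], ["K1", "L1"], ["K1", "L3"], ["K2", "S2"], ["K2", "S3"], ["K2", "L2"], ["K2", "L3"], ["K3", "S1"], ["K3", "S3"], ["K3", "L3"], ["K4", "S2"], ["K4", "S4"], ["K4", "L1"], ["K4", "L2"]]}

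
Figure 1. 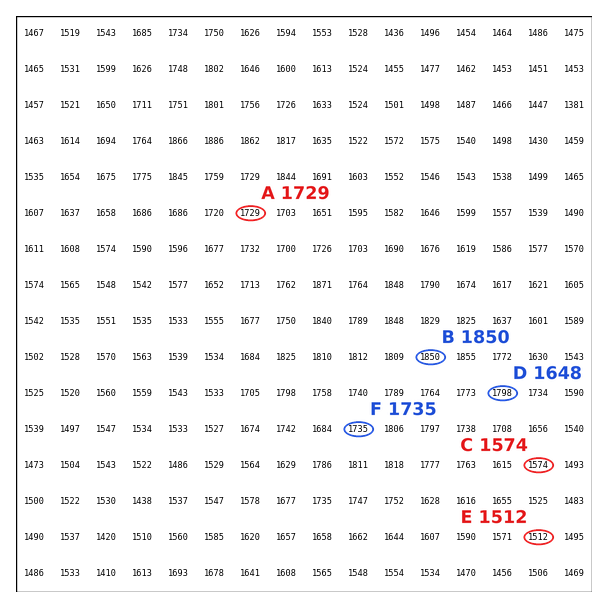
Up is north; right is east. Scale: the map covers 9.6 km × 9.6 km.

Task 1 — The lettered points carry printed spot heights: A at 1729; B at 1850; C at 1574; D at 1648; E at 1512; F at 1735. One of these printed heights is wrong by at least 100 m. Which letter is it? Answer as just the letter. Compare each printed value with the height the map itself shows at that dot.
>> D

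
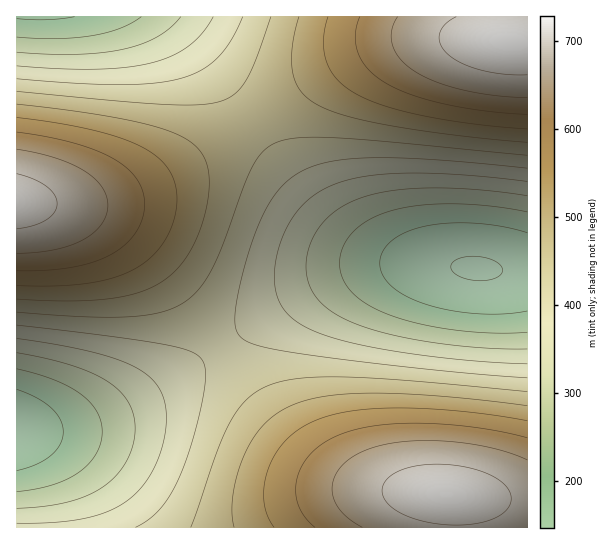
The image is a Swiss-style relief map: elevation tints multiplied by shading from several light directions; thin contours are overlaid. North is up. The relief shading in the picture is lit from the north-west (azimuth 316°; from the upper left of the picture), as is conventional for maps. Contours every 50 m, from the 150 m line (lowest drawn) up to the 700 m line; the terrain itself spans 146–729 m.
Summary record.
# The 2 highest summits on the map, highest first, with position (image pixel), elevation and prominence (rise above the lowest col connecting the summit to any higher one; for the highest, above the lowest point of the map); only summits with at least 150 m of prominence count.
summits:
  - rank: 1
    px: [509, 42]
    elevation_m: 729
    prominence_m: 583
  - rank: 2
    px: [446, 494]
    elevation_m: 724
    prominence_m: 319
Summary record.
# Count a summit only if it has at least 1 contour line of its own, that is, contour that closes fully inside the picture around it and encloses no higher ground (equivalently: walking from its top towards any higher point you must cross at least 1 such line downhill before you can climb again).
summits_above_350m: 1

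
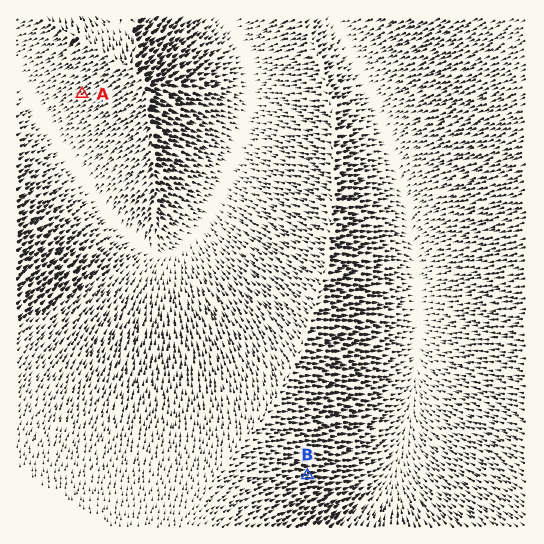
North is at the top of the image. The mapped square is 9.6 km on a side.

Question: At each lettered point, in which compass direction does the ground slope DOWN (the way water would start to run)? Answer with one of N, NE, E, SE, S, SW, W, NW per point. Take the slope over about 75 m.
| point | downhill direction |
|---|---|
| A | SW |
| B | E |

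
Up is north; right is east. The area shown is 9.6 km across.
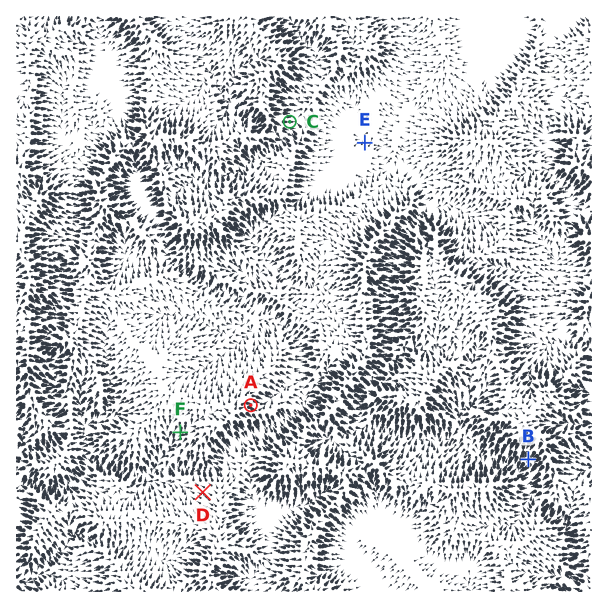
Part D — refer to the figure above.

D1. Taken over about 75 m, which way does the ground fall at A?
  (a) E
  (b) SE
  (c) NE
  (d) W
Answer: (a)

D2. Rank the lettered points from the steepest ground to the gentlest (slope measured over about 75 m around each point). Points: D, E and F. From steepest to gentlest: F D E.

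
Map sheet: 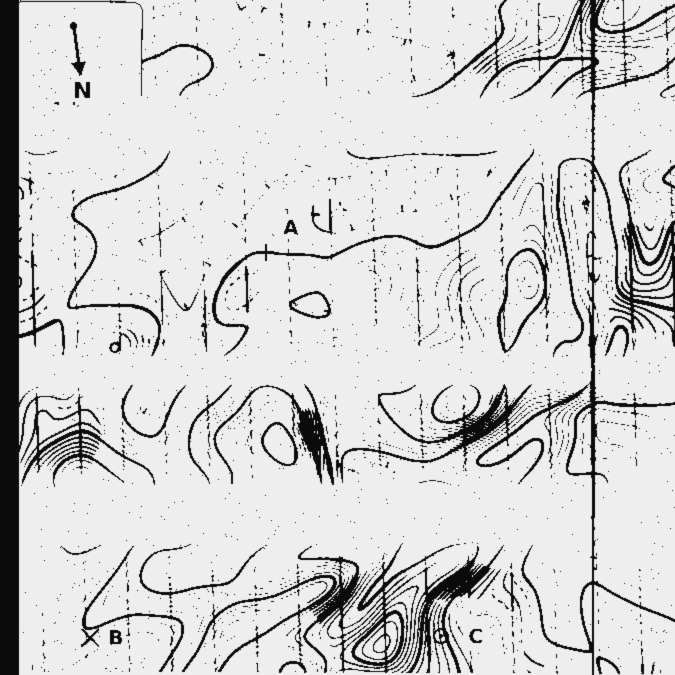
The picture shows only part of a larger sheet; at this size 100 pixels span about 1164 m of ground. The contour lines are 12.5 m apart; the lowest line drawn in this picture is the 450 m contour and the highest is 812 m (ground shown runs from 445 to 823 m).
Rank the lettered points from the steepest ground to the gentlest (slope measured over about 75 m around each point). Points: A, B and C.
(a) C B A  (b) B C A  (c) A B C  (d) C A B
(a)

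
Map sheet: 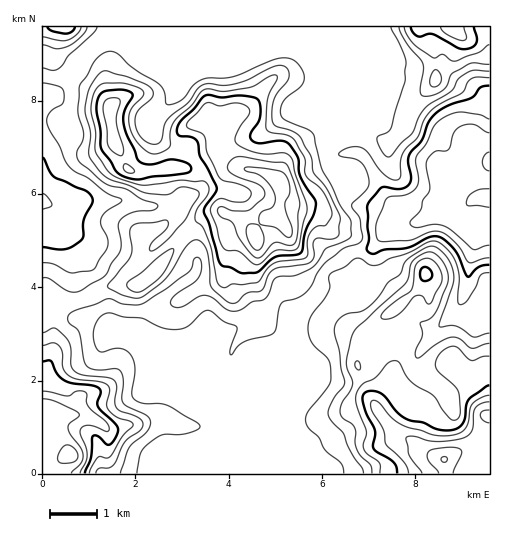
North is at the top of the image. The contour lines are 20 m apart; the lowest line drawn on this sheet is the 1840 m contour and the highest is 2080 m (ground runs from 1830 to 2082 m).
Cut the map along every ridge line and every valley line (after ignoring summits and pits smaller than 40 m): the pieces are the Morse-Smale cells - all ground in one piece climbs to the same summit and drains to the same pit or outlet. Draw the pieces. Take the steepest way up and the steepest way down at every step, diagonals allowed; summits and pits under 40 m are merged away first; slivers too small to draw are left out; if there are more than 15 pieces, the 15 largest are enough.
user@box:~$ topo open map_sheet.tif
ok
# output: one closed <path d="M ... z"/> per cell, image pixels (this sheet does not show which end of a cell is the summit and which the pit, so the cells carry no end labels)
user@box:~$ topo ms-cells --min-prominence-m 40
<path d="M132 96l-12 4-9 7-1 7 4 29 7 11 5 13 4 4 34-1-1 7 6 27-3 19-9 6-16 6-2 27 11 14-13 9-24 0-37 16-9 1-14-8-10 0-1 4 4 7 8 2 15 9 21 2 28 15 13 2 82 34 17 12 11 1 10-5 26-25 12-7 6-13 4-21 2-4 17-17 4-15 5-7 12-6 10-10 23-4 12-14 16-8 18-4 14-7 11-2-21-10-26 3-9-8-17-34-12-11 5-24-29-5-10 8-27 11-11 10-9 27-14-8-33-7-11-9-3-12 12-21-1-3-20-6-9 9-17 6-7-1-21-11-12-15z"/><path d="M382 26l-250 0-8 14-21 1-10 6-10 11-7 14-34 40 0 182 2 2 9-2 11 7 7 1 14-3 28-14 24 0 13-9-11-14 1-22 2-5 15-6 10-9 2-16-6-27 1-7-29 2-9-5-5-13-7-11-3-18-1-13 1-5 5-5 8-5 8-1 5 2 16 19 26 12 19-6 9-9 18 5 3 4-12 21 3 12 11 9 33 7 14 8 9-27 5-7 37-16 6-6 31 6 4-9 10-8 3-16-2-6-8-8-60-24-8-11-15-6 63-1 6 3 15 0 10-5z"/><path d="M489 142l-16 0-7 22 0 13 13 22-6 1-15 13-21 1-19 8-18 4-16 8-12 14-23 4-10 10-13 7-8 21-17 17-6 17 0 19 3 4 0 51-9 21 5 18 1 37 195-1z"/><path d="M44 299l-2 1 1 174 251-1 0-36-5-18 9-21 0-51-3-14-6 12-12 7-26 25-10 5-7 0-13-6-8-7-82-34-13-2-28-15-21-2-15-9-8-2z"/><path d="M489 26l-67 0 2 10 11 20 0 25-23 25-10 23-11 14-2 1-16-11-9-3-6 23 10 8 17 34 11 11 26-3 17 10 19 0 12-11 10-4-14-21 0-13 7-22 17-1z"/><path d="M421 26l-38 0 0 13-10 5-15 0-6-3-63 1 15 6 8 11 53 21 15 11-1 22-10 8-4 8 24 15 13-15 10-23 24-28-1-22-11-20z"/><path d="M131 26l-88 0-1 85 12-11 3-8 19-20 7-14 10-11 10-6 21-1 4-4z"/>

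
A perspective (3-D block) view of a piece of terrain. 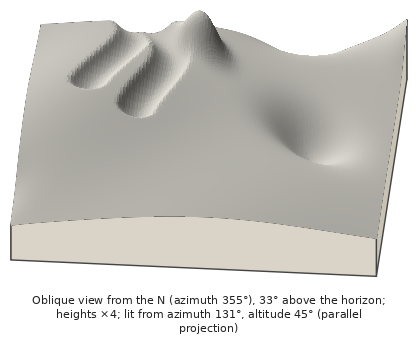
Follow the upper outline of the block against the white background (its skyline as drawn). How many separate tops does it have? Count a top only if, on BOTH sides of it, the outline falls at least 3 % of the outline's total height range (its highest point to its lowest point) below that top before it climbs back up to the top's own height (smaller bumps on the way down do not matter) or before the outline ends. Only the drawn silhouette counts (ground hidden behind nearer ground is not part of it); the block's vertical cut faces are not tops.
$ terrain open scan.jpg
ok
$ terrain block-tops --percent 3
2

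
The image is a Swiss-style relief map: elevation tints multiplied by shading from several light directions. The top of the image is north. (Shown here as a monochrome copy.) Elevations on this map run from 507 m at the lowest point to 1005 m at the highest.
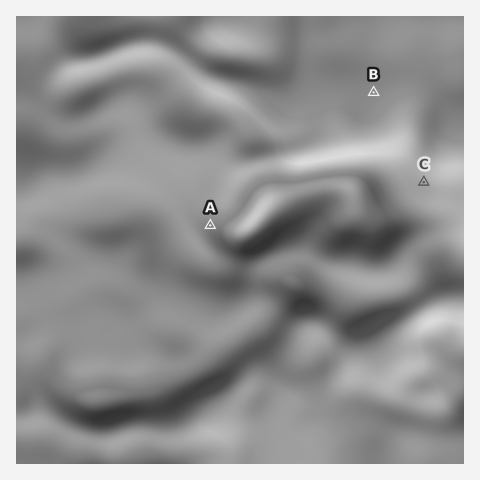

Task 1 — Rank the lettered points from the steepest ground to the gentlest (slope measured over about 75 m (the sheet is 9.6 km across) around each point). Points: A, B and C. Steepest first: A C B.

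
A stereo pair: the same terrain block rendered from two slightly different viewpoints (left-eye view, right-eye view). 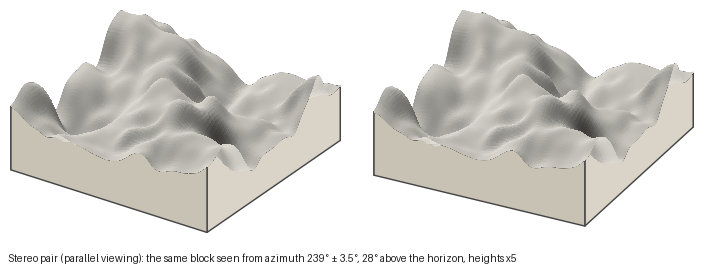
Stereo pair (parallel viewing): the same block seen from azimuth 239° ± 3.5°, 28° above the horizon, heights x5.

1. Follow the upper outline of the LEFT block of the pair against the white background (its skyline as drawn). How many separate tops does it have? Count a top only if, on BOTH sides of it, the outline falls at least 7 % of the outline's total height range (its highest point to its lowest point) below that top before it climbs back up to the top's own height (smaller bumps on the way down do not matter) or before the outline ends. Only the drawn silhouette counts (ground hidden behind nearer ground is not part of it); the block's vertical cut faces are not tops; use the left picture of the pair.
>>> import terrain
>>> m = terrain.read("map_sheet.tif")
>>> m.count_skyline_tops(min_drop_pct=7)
3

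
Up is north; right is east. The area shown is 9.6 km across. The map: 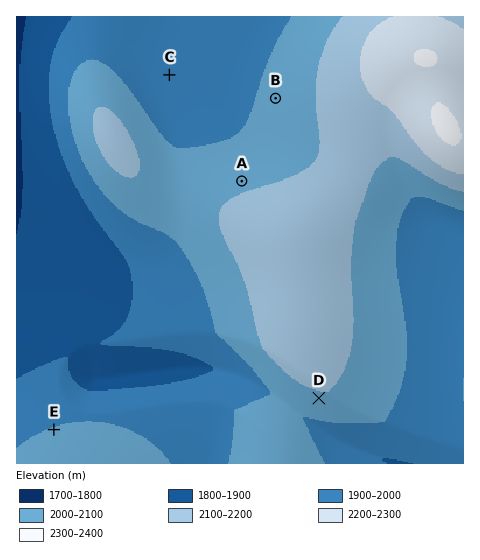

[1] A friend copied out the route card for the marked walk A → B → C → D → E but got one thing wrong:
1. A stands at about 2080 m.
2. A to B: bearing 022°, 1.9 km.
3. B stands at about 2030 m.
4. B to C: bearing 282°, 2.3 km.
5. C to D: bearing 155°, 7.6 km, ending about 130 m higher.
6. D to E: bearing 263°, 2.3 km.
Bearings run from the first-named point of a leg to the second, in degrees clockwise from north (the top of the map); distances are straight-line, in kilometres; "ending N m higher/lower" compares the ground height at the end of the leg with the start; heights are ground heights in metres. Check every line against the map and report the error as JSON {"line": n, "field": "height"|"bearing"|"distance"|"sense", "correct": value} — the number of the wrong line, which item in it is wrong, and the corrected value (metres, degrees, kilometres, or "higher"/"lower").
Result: {"line": 6, "field": "distance", "correct": 5.7}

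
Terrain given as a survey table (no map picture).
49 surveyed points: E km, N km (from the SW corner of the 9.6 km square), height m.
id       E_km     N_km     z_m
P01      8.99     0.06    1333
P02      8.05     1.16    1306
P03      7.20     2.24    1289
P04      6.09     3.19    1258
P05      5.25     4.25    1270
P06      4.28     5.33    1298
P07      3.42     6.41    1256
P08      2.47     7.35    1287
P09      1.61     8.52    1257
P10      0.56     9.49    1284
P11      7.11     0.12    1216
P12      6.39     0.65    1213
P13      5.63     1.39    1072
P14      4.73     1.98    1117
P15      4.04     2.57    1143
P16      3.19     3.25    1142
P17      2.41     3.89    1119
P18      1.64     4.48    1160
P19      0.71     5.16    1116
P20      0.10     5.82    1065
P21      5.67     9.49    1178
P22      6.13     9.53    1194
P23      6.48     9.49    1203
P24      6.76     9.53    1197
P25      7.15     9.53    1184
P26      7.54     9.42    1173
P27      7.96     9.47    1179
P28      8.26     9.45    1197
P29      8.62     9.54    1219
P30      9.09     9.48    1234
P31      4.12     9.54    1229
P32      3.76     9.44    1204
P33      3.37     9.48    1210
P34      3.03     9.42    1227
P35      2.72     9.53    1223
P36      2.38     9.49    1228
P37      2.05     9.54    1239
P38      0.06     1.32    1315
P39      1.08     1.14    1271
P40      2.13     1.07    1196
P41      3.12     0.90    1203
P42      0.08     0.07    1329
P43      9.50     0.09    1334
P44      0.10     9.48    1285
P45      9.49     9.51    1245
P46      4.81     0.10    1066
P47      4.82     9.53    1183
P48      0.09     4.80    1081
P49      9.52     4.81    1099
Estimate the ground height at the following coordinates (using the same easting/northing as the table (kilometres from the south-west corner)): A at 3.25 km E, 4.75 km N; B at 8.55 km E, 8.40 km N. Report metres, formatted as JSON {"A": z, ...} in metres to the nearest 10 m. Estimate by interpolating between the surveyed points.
{"A": 1220, "B": 1160}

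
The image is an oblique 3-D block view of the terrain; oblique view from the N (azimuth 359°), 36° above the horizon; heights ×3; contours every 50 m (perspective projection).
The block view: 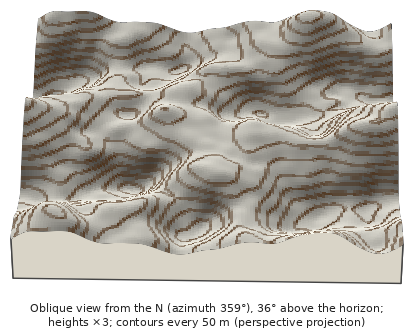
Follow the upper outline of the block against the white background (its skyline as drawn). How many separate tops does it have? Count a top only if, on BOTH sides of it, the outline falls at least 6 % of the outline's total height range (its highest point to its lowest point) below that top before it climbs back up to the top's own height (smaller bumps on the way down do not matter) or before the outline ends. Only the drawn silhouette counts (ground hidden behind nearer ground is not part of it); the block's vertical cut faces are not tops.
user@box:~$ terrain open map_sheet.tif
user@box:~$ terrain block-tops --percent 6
2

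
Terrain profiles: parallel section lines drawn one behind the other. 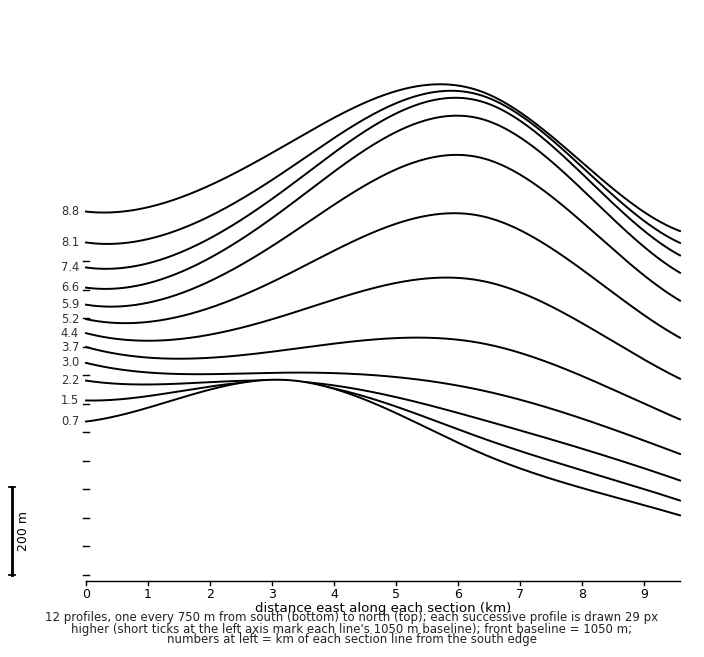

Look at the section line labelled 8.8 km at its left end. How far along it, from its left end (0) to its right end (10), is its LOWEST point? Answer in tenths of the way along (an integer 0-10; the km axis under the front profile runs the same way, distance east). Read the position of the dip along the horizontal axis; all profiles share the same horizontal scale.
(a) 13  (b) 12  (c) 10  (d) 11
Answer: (c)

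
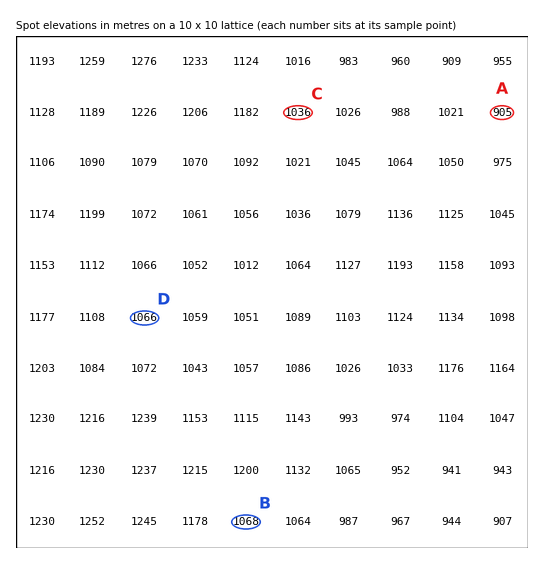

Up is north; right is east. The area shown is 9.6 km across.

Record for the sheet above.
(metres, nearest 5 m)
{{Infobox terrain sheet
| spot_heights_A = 905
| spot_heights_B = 1070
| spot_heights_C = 1035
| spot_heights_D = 1065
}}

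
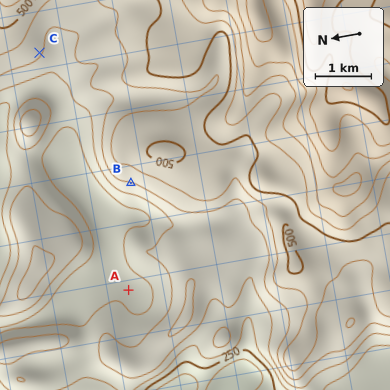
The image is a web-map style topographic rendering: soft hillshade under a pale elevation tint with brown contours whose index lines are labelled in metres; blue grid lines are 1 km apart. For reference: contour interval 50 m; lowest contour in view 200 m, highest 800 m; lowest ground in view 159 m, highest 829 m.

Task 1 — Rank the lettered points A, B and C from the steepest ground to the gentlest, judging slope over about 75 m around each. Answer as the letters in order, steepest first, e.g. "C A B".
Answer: B C A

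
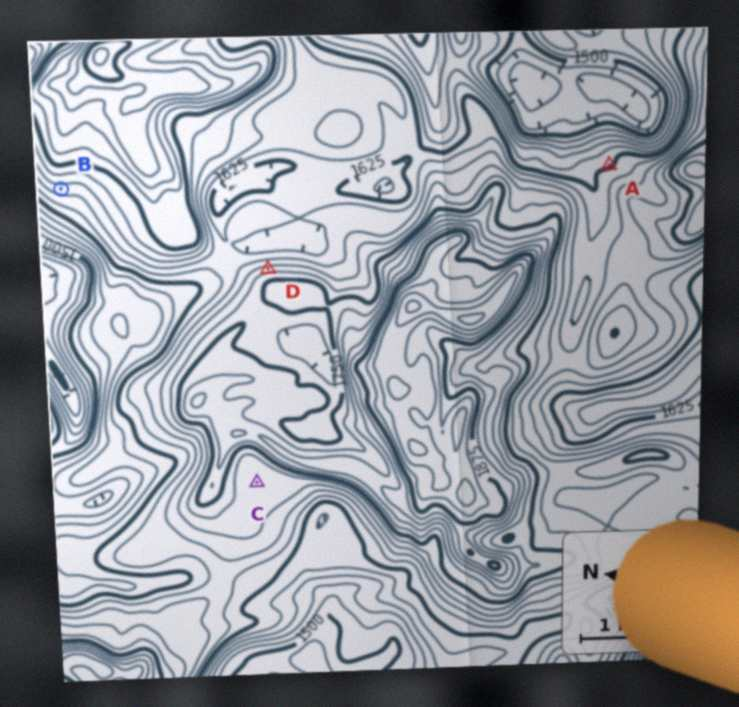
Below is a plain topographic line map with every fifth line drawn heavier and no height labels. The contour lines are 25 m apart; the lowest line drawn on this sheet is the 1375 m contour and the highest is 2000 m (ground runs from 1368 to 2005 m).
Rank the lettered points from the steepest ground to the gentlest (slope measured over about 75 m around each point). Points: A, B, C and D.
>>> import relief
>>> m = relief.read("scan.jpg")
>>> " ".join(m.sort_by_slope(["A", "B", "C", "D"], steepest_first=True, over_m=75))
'D B A C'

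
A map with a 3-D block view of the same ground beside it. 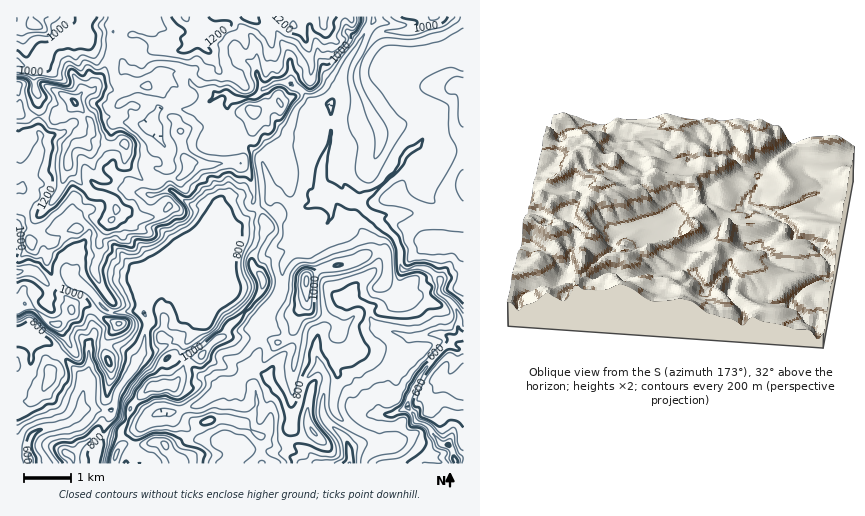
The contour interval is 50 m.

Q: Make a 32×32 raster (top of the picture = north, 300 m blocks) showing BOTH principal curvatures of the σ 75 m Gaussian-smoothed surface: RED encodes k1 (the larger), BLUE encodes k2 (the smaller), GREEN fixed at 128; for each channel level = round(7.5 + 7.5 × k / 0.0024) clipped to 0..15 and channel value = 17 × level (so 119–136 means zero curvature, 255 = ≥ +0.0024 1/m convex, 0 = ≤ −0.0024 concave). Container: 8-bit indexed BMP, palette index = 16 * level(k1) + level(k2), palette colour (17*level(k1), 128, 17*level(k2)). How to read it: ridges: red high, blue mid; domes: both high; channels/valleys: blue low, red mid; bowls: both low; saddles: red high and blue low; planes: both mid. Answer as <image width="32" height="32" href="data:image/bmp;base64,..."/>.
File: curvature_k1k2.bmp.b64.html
<image width="32" height="32" href="data:image/bmp;base64,Qk02CAAAAAAAADYEAAAoAAAAIAAAACAAAAABAAgAAAAAAAAEAAATCwAAEwsAAAABAAAAAAAAAIAAABGAAAAigAAAM4AAAESAAABVgAAAZoAAAHeAAACIgAAAmYAAAKqAAAC7gAAAzIAAAN2AAADugAAA/4AAAACAEQARgBEAIoARADOAEQBEgBEAVYARAGaAEQB3gBEAiIARAJmAEQCqgBEAu4ARAMyAEQDdgBEA7oARAP+AEQAAgCIAEYAiACKAIgAzgCIARIAiAFWAIgBmgCIAd4AiAIiAIgCZgCIAqoAiALuAIgDMgCIA3YAiAO6AIgD/gCIAAIAzABGAMwAigDMAM4AzAESAMwBVgDMAZoAzAHeAMwCIgDMAmYAzAKqAMwC7gDMAzIAzAN2AMwDugDMA/4AzAACARAARgEQAIoBEADOARABEgEQAVYBEAGaARAB3gEQAiIBEAJmARACqgEQAu4BEAMyARADdgEQA7oBEAP+ARAAAgFUAEYBVACKAVQAzgFUARIBVAFWAVQBmgFUAd4BVAIiAVQCZgFUAqoBVALuAVQDMgFUA3YBVAO6AVQD/gFUAAIBmABGAZgAigGYAM4BmAESAZgBVgGYAZoBmAHeAZgCIgGYAmYBmAKqAZgC7gGYAzIBmAN2AZgDugGYA/4BmAACAdwARgHcAIoB3ADOAdwBEgHcAVYB3AGaAdwB3gHcAiIB3AJmAdwCqgHcAu4B3AMyAdwDdgHcA7oB3AP+AdwAAgIgAEYCIACKAiAAzgIgARICIAFWAiABmgIgAd4CIAIiAiACZgIgAqoCIALuAiADMgIgA3YCIAO6AiAD/gIgAAICZABGAmQAigJkAM4CZAESAmQBVgJkAZoCZAHeAmQCIgJkAmYCZAKqAmQC7gJkAzICZAN2AmQDugJkA/4CZAACAqgARgKoAIoCqADOAqgBEgKoAVYCqAGaAqgB3gKoAiICqAJmAqgCqgKoAu4CqAMyAqgDdgKoA7oCqAP+AqgAAgLsAEYC7ACKAuwAzgLsARIC7AFWAuwBmgLsAd4C7AIiAuwCZgLsAqoC7ALuAuwDMgLsA3YC7AO6AuwD/gLsAAIDMABGAzAAigMwAM4DMAESAzABVgMwAZoDMAHeAzACIgMwAmYDMAKqAzAC7gMwAzIDMAN2AzADugMwA/4DMAACA3QARgN0AIoDdADOA3QBEgN0AVYDdAGaA3QB3gN0AiIDdAJmA3QCqgN0Au4DdAMyA3QDdgN0A7oDdAP+A3QAAgO4AEYDuACKA7gAzgO4ARIDuAFWA7gBmgO4Ad4DuAIiA7gCZgO4AqoDuALuA7gDMgO4A3YDuAO6A7gD/gO4AAID/ABGA/wAigP8AM4D/AESA/wBVgP8AZoD/AHeA/wCIgP8AmYD/AKqA/wC7gP8AzID/AN2A/wDugP8A/4D/AOOSlPfHgMX1lXSU58i3lYaWx8a1lILUoMbElJSExvigwsTnx/bDkPfT+Pqkg4J0dnXHppWk6PiAlLe4uafEcMO0cIByc+aw93CBlJO1xoSl1ra2c8b3gMPXl5fH05DXstiWlqRzg4DT5mFygsTX5te1hNhy5ZDExnWEgNKQ6ZaGp8e4lnOU5aD2pGPFkYCVhpW2pcTCsdV1h4e4s8HIhph1p8iXg3P1gLf5+PnHtXN0t7Zz16Hls5aHd4fXkNiXmKWF6rdxYfeigLak1qODhraDk4TYk6K0l4eHh7ehsLiHt5S2sPeg+7VwYuez9fmDhYamgrW3gaeYmJeGl9iQxKaWhXD0xIDykoOB06Rx9va2ppT5s8aCqJiXl5eWpuixgoJw1veDcNX6xaDnlpRx9uaDdYTHpWKXqIZ1coOUgpOCs/L19cjB8fLCceeFdnSj+OVylbfVxbWmyKKnmJiHyKH4tHPI2LHi55SUp4Z3h4Ry9sSAlfi1dGSjhKaoqNfSoMi3o7WBoPaFhIaXh3d3d2VS96Fy+JRidYTYx7aXtqDqoIDUdJT4lWVldoaHh4d3hKX5kqH78rWVgnH3gNSgYLXVlNZ0hOaWhIOEhod3h4eD+LSUkqOT5/f4s/aQ1KSmptPn14RixrWSxZSTdXeHh4Sk5XSGdYaFdZbG6JC4qKinwbSFxdeR1ra255N0g4aHdnXnx3R2hoZ2lqaQtKiYl4eU54OEgsbZt7fm17fVhHaFhPi0lpaohaingZSWhoaHdrem94OUk7XHp4Tp95B0dYXIw4WGhYaWlYLHqJeXh4aWhYa11JLWtISDkrCgx4V0c8SkdZiHhoWVlpK3mHeGh6eVloT3xZSmlLa3xee3lZaU9pKHmIeFmIaYqIOmh4aHt5eDlfmTtmTGpYWVlfnm5+f5YYeYh4aHh4e4h4SXh3eWqHN12MXJtOjHlXS0lGR1hdODhJd3h4aHd6endXWHh4eVc5KStueh6KSEhNmmhoeHp7alhnaYhYd3l6iXhoaHlsfD2aWD+HKTc3WV2JaWl4WnqLWShpiFiIe4l4eXdnan2JGmtfiSY4WnhYSUhIWXo9fX59dydHWHl6d3d4aGdabncPb29dektaS2p5e3hIJx0nDX1dC0g3XHh4eGh5empvnhopDlyLV0lbeXl4O3uNbIsaBw2OiEg9d2d4eIh5bHkHFz5pSkxXaGhIODhJa3hpSkyJG21LWA13Z3d4aHh3WmdoSlhWPGdna3x8e3t5Z1p5PXccak2JKhpnWFhYaGdraExHV2ZMemuKaHhqenpnWElcSV1pPY1YDVxsa2dIR1tfilloaE1oWFdoWmt4amtba2lMiWtri054CktbbY2KM="/>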